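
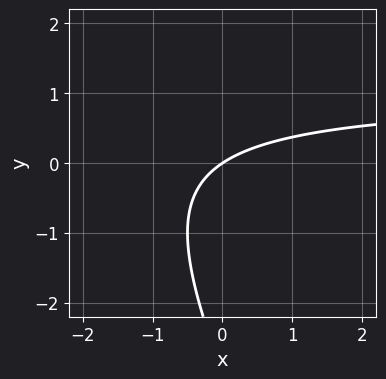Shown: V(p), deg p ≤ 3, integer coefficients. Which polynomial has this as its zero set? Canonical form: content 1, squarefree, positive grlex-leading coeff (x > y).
2*x*y + y^2 - 2*x + 3*y

(a) The degree is 2 — a generic line meets the curve in up to 2 points.
(b) From the visible intercepts: it meets the y-axis at y = 0 (among the integer gridlines); it meets the x-axis at x = 0 (among the integer gridlines).
(c) Together with the visible shape, these determine p as stated.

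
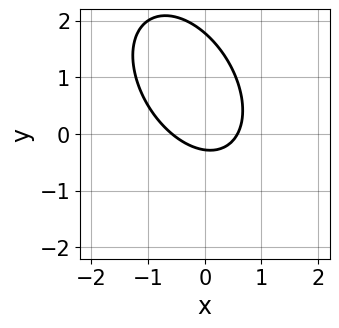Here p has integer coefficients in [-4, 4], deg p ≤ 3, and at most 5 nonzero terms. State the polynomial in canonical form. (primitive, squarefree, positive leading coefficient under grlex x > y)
(a) The degree is 2 — a generic line meets the curve in up to 2 points.
(b) The integer polynomial consistent with all of this is the stated p.

3*x^2 + 2*x*y + 2*y^2 - 3*y - 1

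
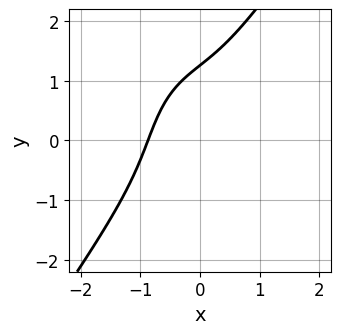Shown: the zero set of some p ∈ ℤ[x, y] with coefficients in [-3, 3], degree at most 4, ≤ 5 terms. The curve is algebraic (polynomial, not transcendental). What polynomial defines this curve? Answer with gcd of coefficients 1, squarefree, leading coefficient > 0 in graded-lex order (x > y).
Degree: a generic line meets the curve in up to 3 points, so deg p = 3.
The integer polynomial consistent with all of this is the stated p.

3*x^3 - y^3 + 3*x*y + 2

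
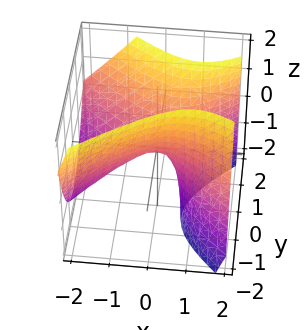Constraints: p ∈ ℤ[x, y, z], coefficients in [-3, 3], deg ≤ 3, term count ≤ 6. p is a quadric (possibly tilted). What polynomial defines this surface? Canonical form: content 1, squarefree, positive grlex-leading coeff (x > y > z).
(a) Degree: a generic line meets the surface in up to 2 points, so deg p = 2.
(b) From the visible intercepts: one z-axis crossing is at z = 0; it crosses the y-axis at the gridline y = 0.
(c) These observations pin down the coefficients.

2*x^2 - 2*x*z - 3*y^2 + y*z + 2*z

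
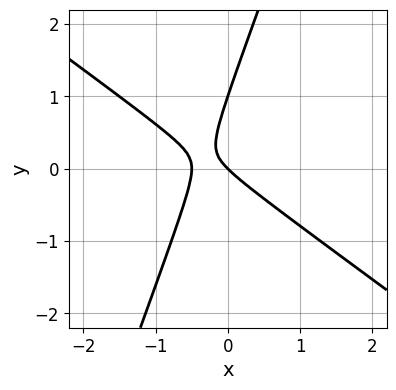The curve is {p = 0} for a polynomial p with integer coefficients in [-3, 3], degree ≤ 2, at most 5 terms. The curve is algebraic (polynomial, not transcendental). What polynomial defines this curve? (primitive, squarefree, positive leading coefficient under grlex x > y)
First, degree: a generic line meets the curve in up to 2 points, so deg p = 2.
Next, checking where it meets the axes: the y-axis gridline crossings are at y ∈ {0, 1}; it crosses the x-axis at the gridline x = 0.
Finally, solving for integer coefficients yields p as stated.

2*x^2 + 2*x*y - y^2 + x + y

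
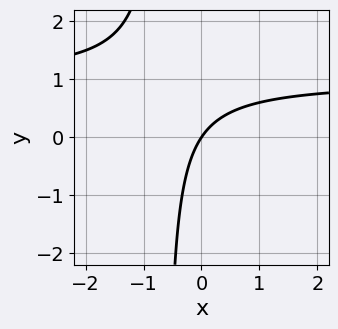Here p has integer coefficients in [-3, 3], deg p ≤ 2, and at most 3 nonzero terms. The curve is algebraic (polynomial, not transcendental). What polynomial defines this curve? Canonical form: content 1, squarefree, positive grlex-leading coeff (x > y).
3*x*y - 3*x + 2*y

(a) deg p = 2. The shape is more complex than any degree-1 curve.
(b) Reading off the gridlines: it crosses the x-axis at the gridline x = 0; it meets the y-axis at y = 0 (among the integer gridlines).
(c) Putting this together gives p.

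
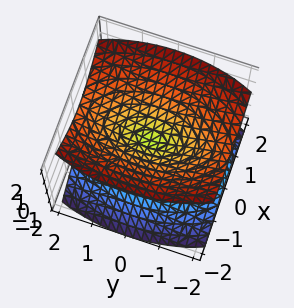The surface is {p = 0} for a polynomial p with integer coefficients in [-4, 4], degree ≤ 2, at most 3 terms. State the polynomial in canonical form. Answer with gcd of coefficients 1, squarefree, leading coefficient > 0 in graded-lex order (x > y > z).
3*x^2 + y^2 - 3*z^2

(a) The picture has 2 separate pieces. Treating them together as one polynomial.
(b) deg p = 2. Two nappes meeting at a single point; a quadric.
(c) Symmetries: it's symmetric under y → −y, forcing even powers of y; it's symmetric under x → −x, forcing even powers of x; mirror symmetry z ↦ −z ⇒ only even powers of z.
(d) Observable constraints: one z-axis crossing is at z = 0; one y-axis crossing is at y = 0; it meets the x-axis at x = 0 (among the integer gridlines).
(e) Assembling these constraints gives the stated polynomial.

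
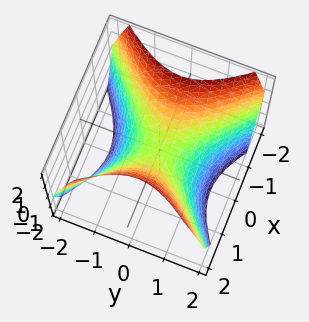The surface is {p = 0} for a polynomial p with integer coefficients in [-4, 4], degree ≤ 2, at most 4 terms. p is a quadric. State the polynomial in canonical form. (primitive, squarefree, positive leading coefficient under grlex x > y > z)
x^2 - y^2 - z

(a) Degree: a hyperbolic paraboloid; a quadric, so deg p = 2.
(b) Symmetries: mirror symmetry x ↦ −x ⇒ only even powers of x; it's symmetric under y → −y, forcing even powers of y.
(c) Checking where it meets the axes: one z-axis crossing is at z = 0; it crosses the x-axis at the gridline x = 0.
(d) Matching integer coefficients to the picture gives p.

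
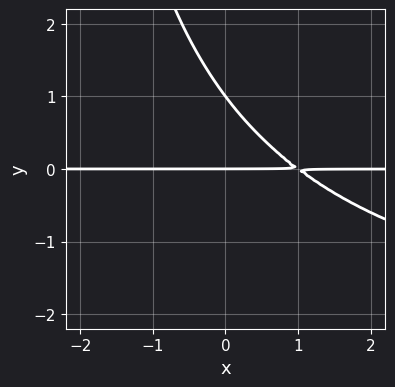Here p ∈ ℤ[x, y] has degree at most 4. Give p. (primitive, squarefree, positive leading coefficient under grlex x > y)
First, degree: a generic line meets the curve in up to 3 points, so deg p = 3.
Next, from the axis intercepts and sections: among the integer gridlines, it crosses the y-axis at y ∈ {0, 1}; the visible x-axis segment lies entirely on the curve.
Finally, putting this together gives p.

x*y^2 + 3*x*y + 3*y^2 - 3*y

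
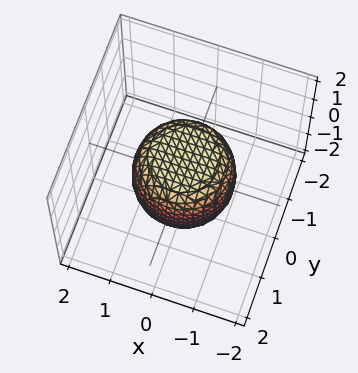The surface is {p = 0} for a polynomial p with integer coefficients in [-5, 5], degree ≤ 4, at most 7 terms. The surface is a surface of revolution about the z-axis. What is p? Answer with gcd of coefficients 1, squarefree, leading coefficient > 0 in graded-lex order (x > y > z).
2*x^4 + 4*x^2*y^2 + 2*y^4 - x^2 - y^2 + 2*z^2 - 2

First, degree: a generic line meets the surface in up to 4 points, so deg p = 4.
Then, symmetries: every cross-section ⟂ z is a circle, so x, y appear only via x² + y².
Then, reading off the gridlines: a circular section at z = 1 has radius between 0 and 1; the z-axis gridline crossings are at z ∈ {-1, 1}.
Finally, assembling these constraints gives the stated polynomial.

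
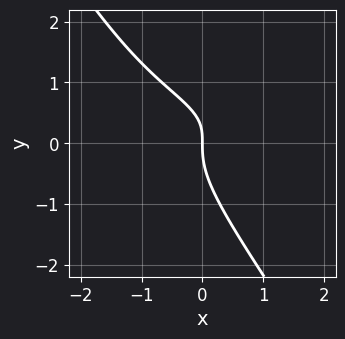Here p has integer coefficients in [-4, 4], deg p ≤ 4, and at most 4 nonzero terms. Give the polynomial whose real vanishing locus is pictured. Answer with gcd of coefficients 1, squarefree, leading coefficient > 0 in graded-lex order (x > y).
3*x*y^2 + 2*y^3 - 2*x*y + 2*x

1. deg p = 3. The shape is more complex than any degree-2 curve.
2. Checking where it meets the axes: it meets the y-axis at y = 0 (among the integer gridlines); one x-axis crossing is at x = 0.
3. Putting this together gives p.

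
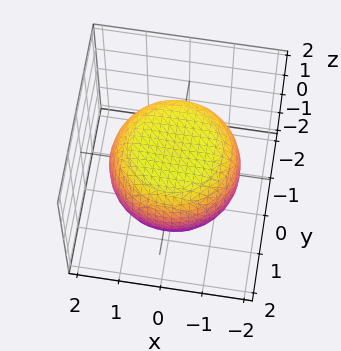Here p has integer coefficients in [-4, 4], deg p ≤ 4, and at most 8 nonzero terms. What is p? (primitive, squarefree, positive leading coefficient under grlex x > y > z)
The degree is 4 — the shape is more complex than any degree-3 surface.
Symmetries: rotational symmetry about the z-axis ⇒ p depends on x, y only through x² + y².
From the axis intercepts and sections: a circular section at z = 0 has radius between 1 and 2; among the integer gridlines, it crosses the z-axis at z ∈ {-1, 1}.
Fitting integer coefficients to these (and the overall shape) gives p.

x^4 + 2*x^2*y^2 + y^4 - x^2 - y^2 + 3*z^2 - 3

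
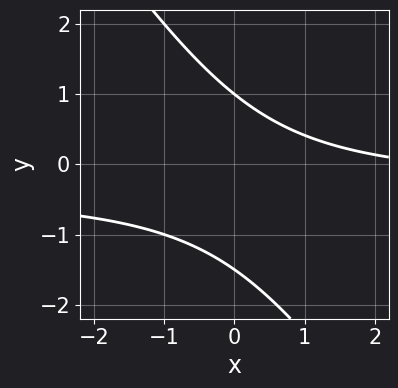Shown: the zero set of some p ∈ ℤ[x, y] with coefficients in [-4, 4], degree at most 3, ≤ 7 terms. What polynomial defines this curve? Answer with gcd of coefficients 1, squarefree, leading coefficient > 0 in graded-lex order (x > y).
deg p = 2. No degree-1 curve has this shape.
Reading off the gridlines: it meets the y-axis at y = 1 (among the integer gridlines); no x-intercept at any integer in the box.
Fitting integer coefficients to these (and the overall shape) gives p.

3*x*y + 2*y^2 + x + y - 3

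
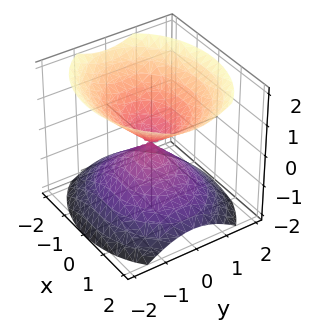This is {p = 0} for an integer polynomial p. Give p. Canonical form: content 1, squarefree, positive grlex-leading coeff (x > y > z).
2*x^2 + 3*y^2 - 3*z^2

(a) The picture has 2 separate pieces. Treating them together as one polynomial.
(b) Degree: two nappes meeting at a single point; a quadric, so deg p = 2.
(c) Symmetries: it's symmetric under y → −y, forcing even powers of y; mirror symmetry x ↦ −x ⇒ only even powers of x; it's symmetric under z → −z, forcing even powers of z.
(d) Checking where it meets the axes: it crosses the x-axis at the gridline x = 0; it crosses the z-axis at the gridline z = 0.
(e) Together with the visible shape, these determine p as stated.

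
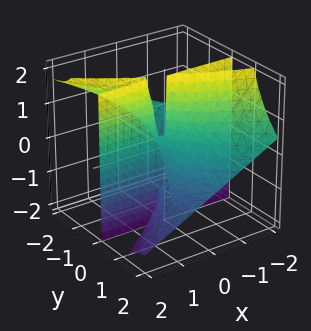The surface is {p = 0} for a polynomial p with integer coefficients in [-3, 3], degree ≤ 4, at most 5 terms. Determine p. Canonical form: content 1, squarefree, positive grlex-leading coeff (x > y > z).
First, degree: no degree-2 surface has this shape, so deg p = 3.
Next, from the visible intercepts: the visible z-axis segment lies entirely on the surface; every point of the x-axis in the box is on the surface.
Finally, matching integer coefficients to the picture gives p.

y^3 + 3*y^2*z + 3*x*y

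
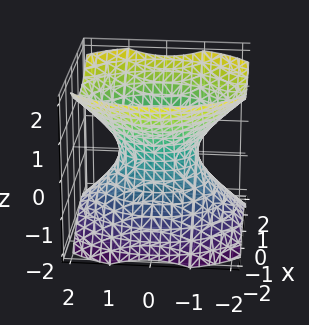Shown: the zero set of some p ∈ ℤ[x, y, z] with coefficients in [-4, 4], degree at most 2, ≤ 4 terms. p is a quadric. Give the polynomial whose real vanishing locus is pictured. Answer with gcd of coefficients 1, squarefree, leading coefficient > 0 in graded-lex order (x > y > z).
First, the degree is 2 — an hourglass — one-sheet hyperboloid; a quadric.
Next, symmetries: the x ↦ −x reflection is a symmetry, so x appears only in even powers; it's symmetric under y → −y, forcing even powers of y; mirror symmetry z ↦ −z ⇒ only even powers of z.
Next, against the integer gridlines: no z-intercept at any integer in the box; the y-axis gridline crossings are at y ∈ {-1, 1}.
Finally, together with the visible shape, these determine p as stated.

3*x^2 + 2*y^2 - 3*z^2 - 2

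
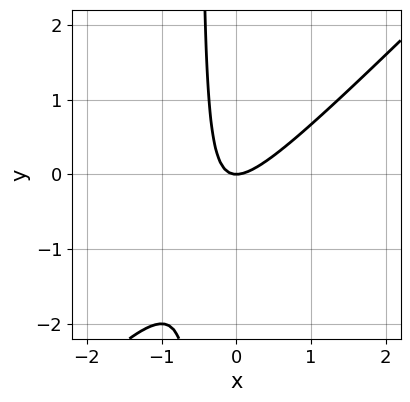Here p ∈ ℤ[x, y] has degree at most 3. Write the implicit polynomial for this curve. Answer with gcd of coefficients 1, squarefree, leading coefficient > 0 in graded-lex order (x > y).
1. deg p = 2.
2. Reading off the gridlines: it meets the x-axis at x = 0 (among the integer gridlines); one y-axis crossing is at y = 0.
3. Matching integer coefficients to the picture gives p.

2*x^2 - 2*x*y - y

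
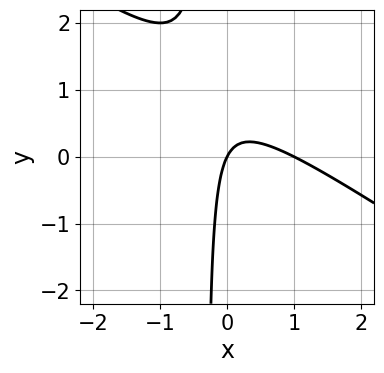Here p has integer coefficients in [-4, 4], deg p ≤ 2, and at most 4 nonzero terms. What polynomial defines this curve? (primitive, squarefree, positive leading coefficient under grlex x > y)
First, deg p = 2. No degree-1 curve has this shape.
Next, checking where it meets the axes: it meets the y-axis at y = 0 (among the integer gridlines); the x-axis gridline crossings are at x ∈ {0, 1}.
Finally, assembling these constraints gives the stated polynomial.

2*x^2 + 3*x*y - 2*x + y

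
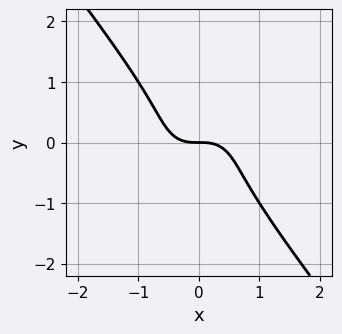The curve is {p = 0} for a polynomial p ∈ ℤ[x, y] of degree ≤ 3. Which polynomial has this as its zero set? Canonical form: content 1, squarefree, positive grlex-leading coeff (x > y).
3*x^3 + 2*x*y^2 + 3*y^3 + 2*y

1. deg p = 3. A generic line meets the curve in up to 3 points.
2. Observable constraints: it meets the y-axis at y = 0 (among the integer gridlines); one x-axis crossing is at x = 0.
3. Assembling these constraints gives the stated polynomial.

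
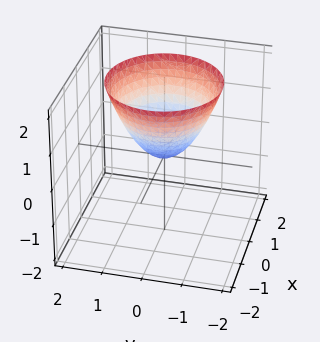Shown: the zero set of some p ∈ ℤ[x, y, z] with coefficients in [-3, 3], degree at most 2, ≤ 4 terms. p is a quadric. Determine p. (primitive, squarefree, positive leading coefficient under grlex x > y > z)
x^2 + y^2 - z

The degree is 2 — a single bowl opening along one axis; a quadric.
Symmetries: rotational symmetry about the z-axis ⇒ p depends on x, y only through x² + y².
From the axis intercepts and sections: one x-axis crossing is at x = 0; a circular section at z = 2 has radius between 1 and 2; one z-axis crossing is at z = 0.
Putting this together gives p.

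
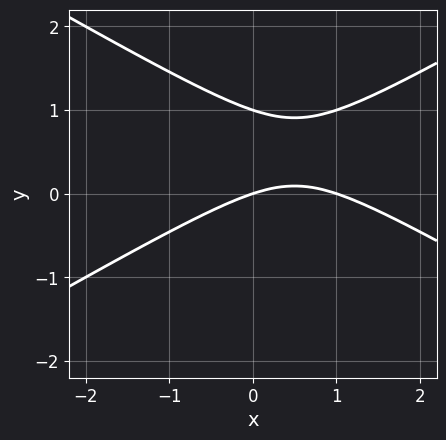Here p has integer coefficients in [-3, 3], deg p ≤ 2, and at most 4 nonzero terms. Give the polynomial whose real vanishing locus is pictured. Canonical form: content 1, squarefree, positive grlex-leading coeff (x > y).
1. The degree is 2 — the shape is more complex than any degree-1 curve.
2. Reading off the gridlines: the y-axis gridline crossings are at y ∈ {0, 1}; the x-axis gridline crossings are at x ∈ {0, 1}.
3. Matching integer coefficients to the picture gives p.

x^2 - 3*y^2 - x + 3*y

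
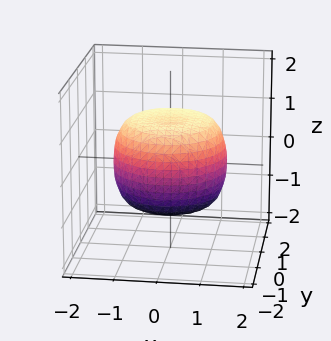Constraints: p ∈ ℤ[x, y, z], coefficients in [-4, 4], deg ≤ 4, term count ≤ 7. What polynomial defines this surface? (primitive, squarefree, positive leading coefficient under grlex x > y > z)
2*x^4 + 4*x^2*y^2 + 2*y^4 - 2*x^2 - 2*y^2 + 3*z^2 - 3

deg p = 4. A generic line meets the surface in up to 4 points.
By symmetry, the surface is invariant under rotation about z: p = q(x² + y², z).
From the visible intercepts: a circular section at z = 0 has radius between 1 and 2; the z-axis gridline crossings are at z ∈ {-1, 1}.
Matching integer coefficients to the picture gives p.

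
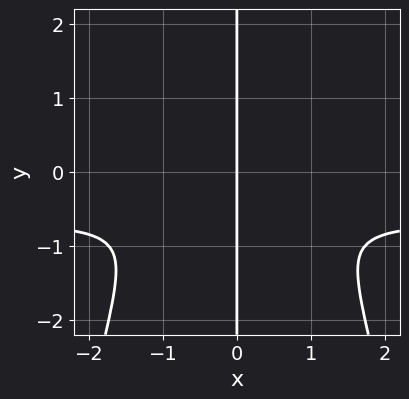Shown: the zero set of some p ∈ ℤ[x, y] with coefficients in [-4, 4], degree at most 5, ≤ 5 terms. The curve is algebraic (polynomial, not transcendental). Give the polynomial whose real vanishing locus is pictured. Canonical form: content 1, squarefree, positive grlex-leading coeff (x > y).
3*x^3*y + 2*x^3 + 3*x*y^2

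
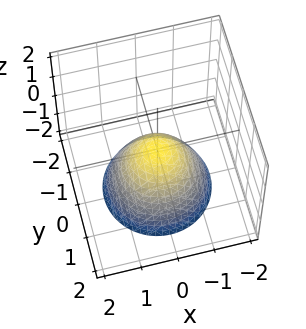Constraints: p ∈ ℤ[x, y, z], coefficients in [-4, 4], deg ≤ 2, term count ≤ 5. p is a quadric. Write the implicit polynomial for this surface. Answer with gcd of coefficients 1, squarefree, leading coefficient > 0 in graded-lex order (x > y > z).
x^2 + y^2 + z

Degree: a single bowl opening along one axis; a quadric, so deg p = 2.
Symmetries: the z-axis is an axis of rotation, so x and y enter only as x² + y².
Observable constraints: it meets the x-axis at x = 0 (among the integer gridlines); one y-axis crossing is at y = 0.
Assembling these constraints gives the stated polynomial.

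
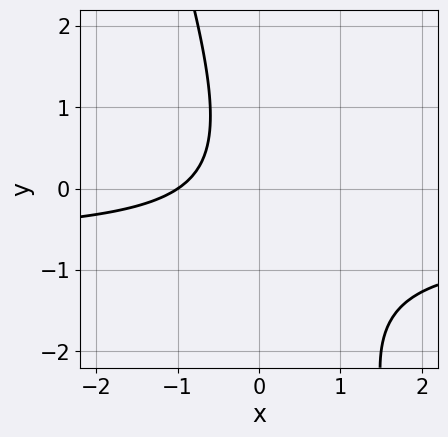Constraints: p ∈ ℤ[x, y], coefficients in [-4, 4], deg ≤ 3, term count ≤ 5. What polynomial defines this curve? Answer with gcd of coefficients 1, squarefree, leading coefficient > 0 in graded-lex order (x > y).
1. Degree: no degree-1 curve has this shape, so deg p = 2.
2. Checking where it meets the axes: no y-intercept at any integer in the box; it crosses the x-axis at the gridline x = -1.
3. Assembling these constraints gives the stated polynomial.

3*x*y + y^2 + 2*x + 2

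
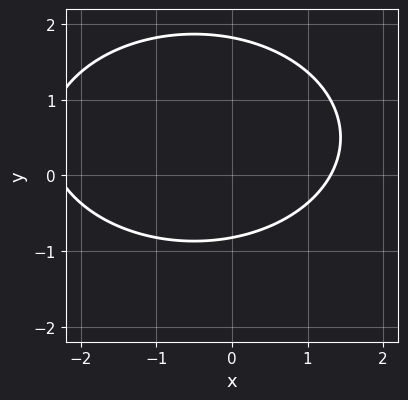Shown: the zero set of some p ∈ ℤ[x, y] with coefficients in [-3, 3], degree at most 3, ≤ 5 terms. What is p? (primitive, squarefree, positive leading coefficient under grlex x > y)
deg p = 2.
Solving for integer coefficients yields p as stated.

x^2 + 2*y^2 + x - 2*y - 3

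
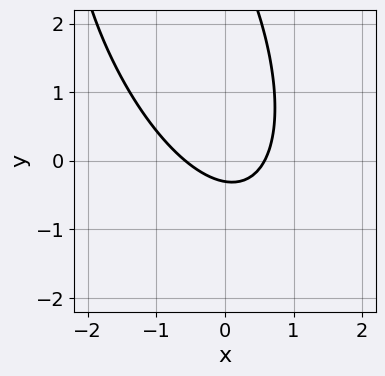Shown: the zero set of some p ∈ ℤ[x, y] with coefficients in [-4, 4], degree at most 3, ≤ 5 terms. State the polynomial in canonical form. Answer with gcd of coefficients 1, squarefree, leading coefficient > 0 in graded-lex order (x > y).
First, the degree is 2 — no degree-1 curve has this shape.
Finally, the integer polynomial consistent with all of this is the stated p.

3*x^2 + 2*x*y + y^2 - 3*y - 1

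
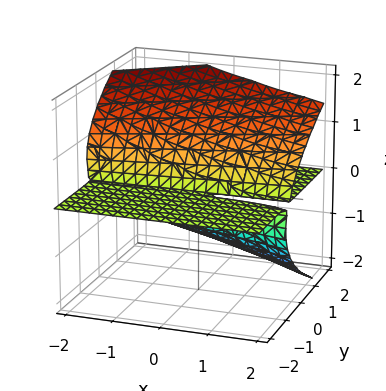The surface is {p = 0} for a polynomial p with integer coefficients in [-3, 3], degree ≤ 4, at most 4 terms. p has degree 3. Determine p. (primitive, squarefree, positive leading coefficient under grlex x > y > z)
x*z^2 + 2*z^3 - 3*y*z - z

(a) The degree is 3 — no degree-2 surface has this shape.
(b) Observable constraints: the visible y-axis segment lies entirely on the surface; the visible x-axis segment lies entirely on the surface; one z-axis crossing is at z = 0.
(c) Solving for integer coefficients yields p as stated.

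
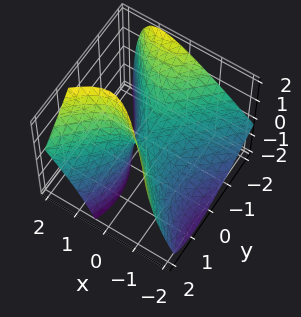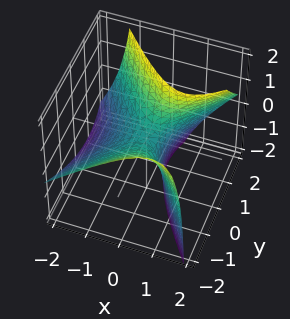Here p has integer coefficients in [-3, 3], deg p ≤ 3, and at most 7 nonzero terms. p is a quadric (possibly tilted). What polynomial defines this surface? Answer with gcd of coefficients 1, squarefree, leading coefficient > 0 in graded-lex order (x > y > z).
1. Degree: no degree-1 surface has this shape, so deg p = 2.
2. From the visible intercepts: it crosses the y-axis at the gridline y = 0; it crosses the x-axis at the gridline x = 0.
3. Matching integer coefficients to the picture gives p.

3*x^2 - 3*x*z - 2*y^2 - 2*y*z + 2*z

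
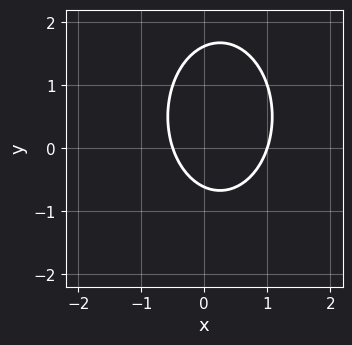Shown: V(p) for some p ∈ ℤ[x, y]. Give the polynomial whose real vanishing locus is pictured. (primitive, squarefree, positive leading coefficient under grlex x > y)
2*x^2 + y^2 - x - y - 1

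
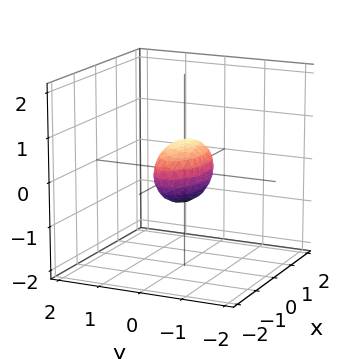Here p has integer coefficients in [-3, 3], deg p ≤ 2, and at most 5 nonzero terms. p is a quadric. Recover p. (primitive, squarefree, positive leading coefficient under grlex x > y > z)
x^2 + 3*y^2 + 2*z^2 - 1

First, deg p = 2. Bounded and convex; a quadric.
Next, symmetries: the x ↦ −x reflection is a symmetry, so x appears only in even powers; it's symmetric under z → −z, forcing even powers of z; the y ↦ −y reflection is a symmetry, so y appears only in even powers.
Then, against the integer gridlines: the x-axis gridline crossings are at x ∈ {-1, 1}.
Finally, assembling these constraints gives the stated polynomial.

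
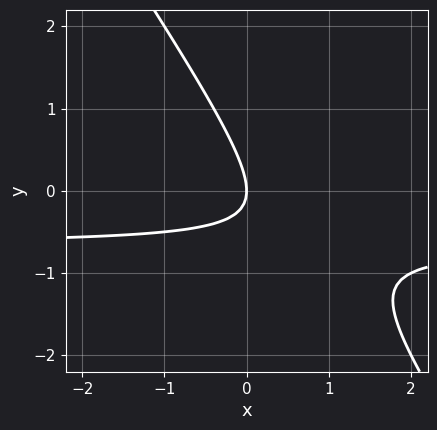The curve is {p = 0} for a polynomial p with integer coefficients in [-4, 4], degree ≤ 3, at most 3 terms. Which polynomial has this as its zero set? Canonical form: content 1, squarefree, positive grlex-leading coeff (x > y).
3*x*y + 2*y^2 + 2*x

The degree is 2 — no degree-1 curve has this shape.
Observable constraints: it crosses the x-axis at the gridline x = 0; one y-axis crossing is at y = 0.
The integer polynomial consistent with all of this is the stated p.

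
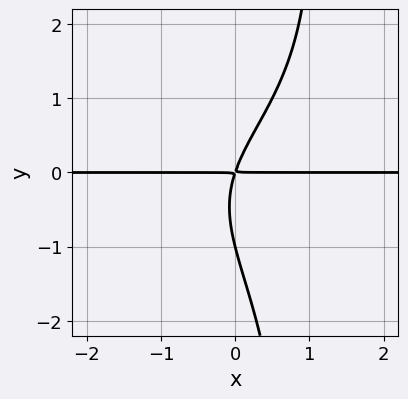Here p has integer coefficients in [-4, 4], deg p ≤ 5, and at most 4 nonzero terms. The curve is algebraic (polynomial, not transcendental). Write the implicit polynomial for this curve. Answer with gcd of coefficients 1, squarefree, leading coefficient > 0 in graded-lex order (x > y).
x*y^3 - y^3 + 3*x*y - y^2

1. Degree: the shape is more complex than any degree-3 curve, so deg p = 4.
2. Reading off the gridlines: one y-axis crossing is at y = -1; every point of the x-axis in the box is on the curve.
3. Solving for integer coefficients yields p as stated.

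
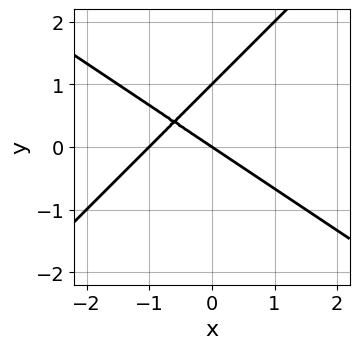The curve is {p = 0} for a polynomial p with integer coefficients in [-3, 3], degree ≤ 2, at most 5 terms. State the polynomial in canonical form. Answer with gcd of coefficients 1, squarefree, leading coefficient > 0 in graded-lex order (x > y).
2*x^2 + x*y - 3*y^2 + 2*x + 3*y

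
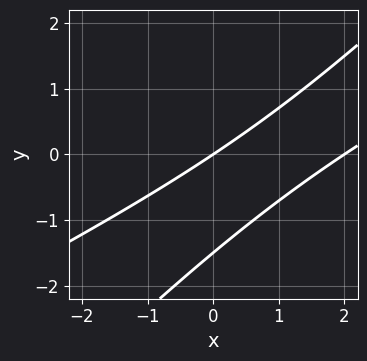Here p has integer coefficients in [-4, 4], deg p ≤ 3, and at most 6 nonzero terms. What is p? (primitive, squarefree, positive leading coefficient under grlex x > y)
x^2 - 3*x*y + 2*y^2 - 2*x + 3*y

First, the degree is 2 — the shape is more complex than any degree-1 curve.
Next, from the axis intercepts and sections: the x-axis gridline crossings are at x ∈ {0, 2}; it crosses the y-axis at the gridline y = 0.
Finally, solving for integer coefficients yields p as stated.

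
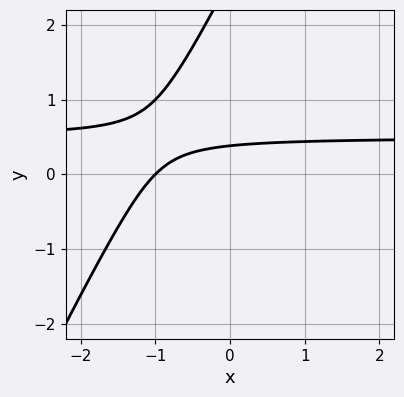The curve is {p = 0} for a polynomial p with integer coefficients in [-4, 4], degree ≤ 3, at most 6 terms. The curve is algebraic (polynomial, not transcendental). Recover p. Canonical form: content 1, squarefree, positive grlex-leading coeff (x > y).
2*x*y - y^2 - x + 3*y - 1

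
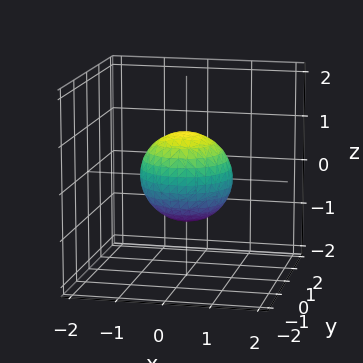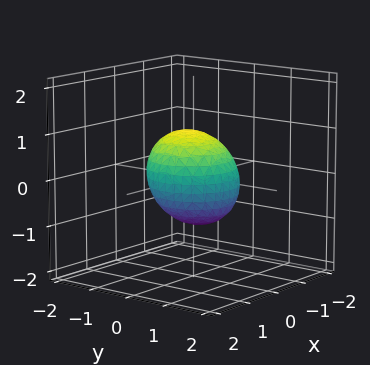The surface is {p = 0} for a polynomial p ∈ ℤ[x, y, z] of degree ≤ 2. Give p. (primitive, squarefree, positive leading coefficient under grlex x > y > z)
(a) deg p = 2.
(b) Against the integer gridlines: the y-axis gridline crossings are at y ∈ {-1, 1}; among the integer gridlines, it crosses the x-axis at x ∈ {-1, 1}.
(c) Together with the visible shape, these determine p as stated.

3*x^2 + 3*y^2 + y*z + 3*z^2 - 3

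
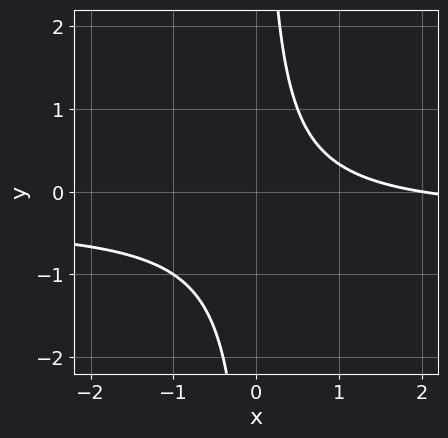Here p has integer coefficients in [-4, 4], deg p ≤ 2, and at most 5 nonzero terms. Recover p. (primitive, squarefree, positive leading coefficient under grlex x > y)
(a) deg p = 2. No degree-1 curve has this shape.
(b) Reading off the gridlines: no y-intercept at any integer in the box; one x-axis crossing is at x = 2.
(c) Putting this together gives p.

3*x*y + x - 2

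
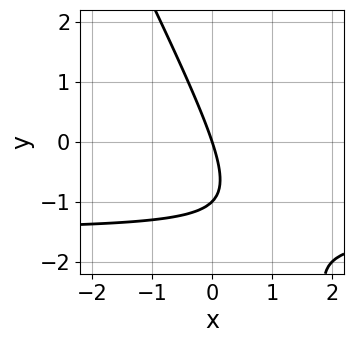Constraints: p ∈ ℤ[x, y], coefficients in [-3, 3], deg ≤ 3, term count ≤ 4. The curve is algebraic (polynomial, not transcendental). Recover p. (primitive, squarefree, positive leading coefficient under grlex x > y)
2*x*y + y^2 + 3*x + y

First, the degree is 2 — a generic line meets the curve in up to 2 points.
Then, checking where it meets the axes: the y-axis gridline crossings are at y ∈ {-1, 0}; it crosses the x-axis at the gridline x = 0.
Finally, the integer polynomial consistent with all of this is the stated p.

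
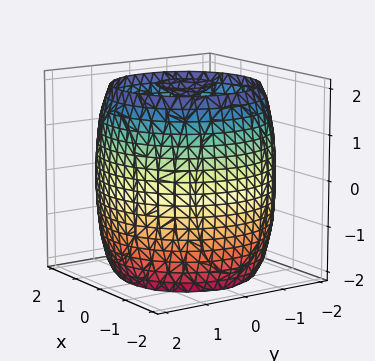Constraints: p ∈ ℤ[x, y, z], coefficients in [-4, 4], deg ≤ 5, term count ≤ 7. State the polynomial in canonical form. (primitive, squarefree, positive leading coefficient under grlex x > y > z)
1. The picture has 3 separate pieces.
2. The degree is 4 — no degree-3 surface has this shape.
3. By symmetry, every cross-section ⟂ z is a circle, so x, y appear only via x² + y².
4. Against the integer gridlines: a circular section at z = 1 has radius between 1 and 2.
5. Fitting integer coefficients to these (and the overall shape) gives p.

x^4 + 2*x^2*y^2 + y^4 - 3*x^2 - 3*y^2 + z^2 - 3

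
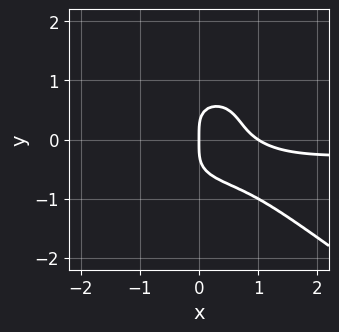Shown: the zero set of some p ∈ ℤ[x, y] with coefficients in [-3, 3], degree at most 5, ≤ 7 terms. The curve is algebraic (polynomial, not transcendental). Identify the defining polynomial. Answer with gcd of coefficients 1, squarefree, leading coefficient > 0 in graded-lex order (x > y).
1. deg p = 4. The shape is more complex than any degree-3 curve.
2. Observable constraints: among the integer gridlines, it crosses the x-axis at x ∈ {0, 1}; it crosses the y-axis at the gridline y = 0.
3. These observations pin down the coefficients.

x^3*y + 3*y^4 + 2*x^2*y + 2*x^2 - 2*x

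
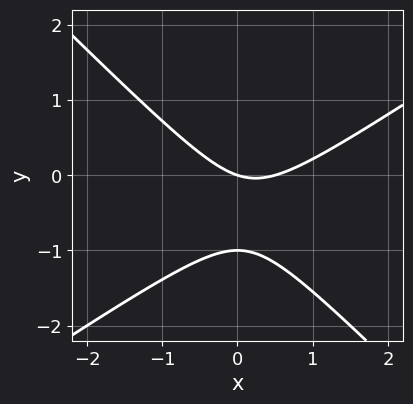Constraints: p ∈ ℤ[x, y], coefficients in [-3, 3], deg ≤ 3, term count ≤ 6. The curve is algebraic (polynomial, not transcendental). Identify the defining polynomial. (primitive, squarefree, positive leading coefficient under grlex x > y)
2*x^2 - x*y - 3*y^2 - x - 3*y

1. deg p = 2. The shape is more complex than any degree-1 curve.
2. Checking where it meets the axes: it meets the x-axis at x = 0 (among the integer gridlines); among the integer gridlines, it crosses the y-axis at y ∈ {-1, 0}.
3. Together with the visible shape, these determine p as stated.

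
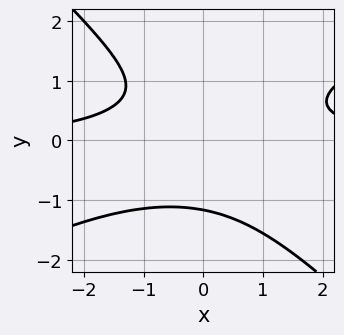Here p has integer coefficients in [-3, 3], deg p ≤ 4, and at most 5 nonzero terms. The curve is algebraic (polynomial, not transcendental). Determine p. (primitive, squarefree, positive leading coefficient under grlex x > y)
(a) Degree: a generic line meets the curve in up to 3 points, so deg p = 3.
(b) Against the integer gridlines: the curve avoids every integer x-axis point in the box.
(c) Fitting integer coefficients to these (and the overall shape) gives p.

x^2*y - x*y^2 - 2*y^3 + y - 2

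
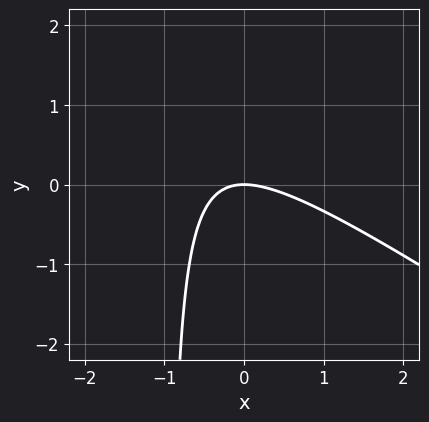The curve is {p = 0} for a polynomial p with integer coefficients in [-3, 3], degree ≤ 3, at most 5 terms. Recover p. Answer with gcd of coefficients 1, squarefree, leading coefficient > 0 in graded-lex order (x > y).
2*x^2 + 3*x*y + 3*y

First, the degree is 2 — the shape is more complex than any degree-1 curve.
Then, observable constraints: it crosses the x-axis at the gridline x = 0; one y-axis crossing is at y = 0.
Finally, together with the visible shape, these determine p as stated.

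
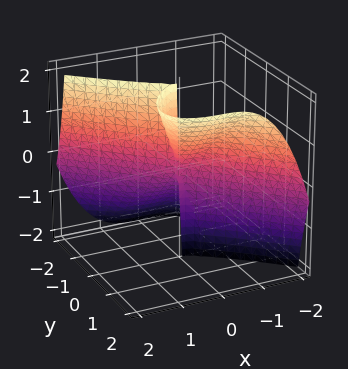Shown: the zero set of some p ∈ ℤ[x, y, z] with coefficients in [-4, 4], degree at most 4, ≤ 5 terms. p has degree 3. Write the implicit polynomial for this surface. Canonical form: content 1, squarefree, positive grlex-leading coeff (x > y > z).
1. The degree is 3 — no degree-2 surface has this shape.
2. Observable constraints: it crosses the y-axis at the gridline y = 0; every point of the z-axis in the box is on the surface; it crosses the x-axis at the gridline x = 0.
3. Matching integer coefficients to the picture gives p.

x^3 + y^3 - y^2*z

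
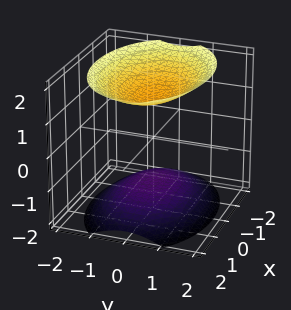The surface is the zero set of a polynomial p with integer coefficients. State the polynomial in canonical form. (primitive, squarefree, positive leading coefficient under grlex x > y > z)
(a) I count 2 distinct pieces. They look like related sheets of one shape, so recover p as a whole.
(b) deg p = 2. Two sheets facing apart; a quadric.
(c) Symmetries: mirror symmetry x ↦ −x ⇒ only even powers of x; the z ↦ −z reflection is a symmetry, so z appears only in even powers; the y ↦ −y reflection is a symmetry, so y appears only in even powers.
(d) Checking where it meets the axes: the surface avoids every integer y-axis point in the box; the surface avoids every integer x-axis point in the box.
(e) Putting this together gives p.

x^2 + 2*y^2 - 2*z^2 + 3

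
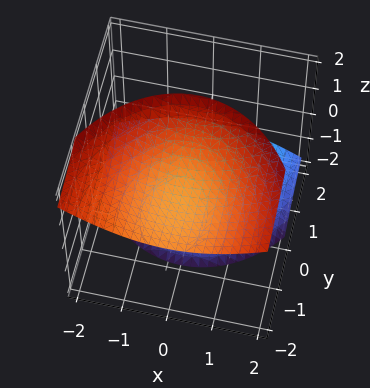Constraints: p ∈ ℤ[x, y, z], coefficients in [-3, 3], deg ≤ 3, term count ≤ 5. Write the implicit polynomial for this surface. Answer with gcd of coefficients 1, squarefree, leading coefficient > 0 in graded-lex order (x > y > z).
2*x^2 + y^2 + 3*y*z - 2*z^2 + 3

1. I count 2 distinct pieces.
2. Degree: the shape is more complex than any degree-1 surface, so deg p = 2.
3. From the axis intercepts and sections: it misses every integer gridline on the x-axis; it misses every integer gridline on the y-axis.
4. Assembling these constraints gives the stated polynomial.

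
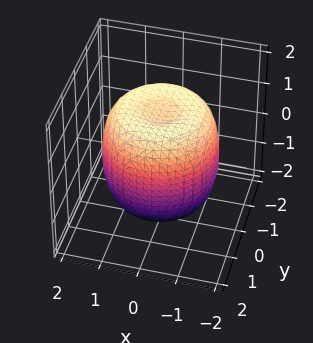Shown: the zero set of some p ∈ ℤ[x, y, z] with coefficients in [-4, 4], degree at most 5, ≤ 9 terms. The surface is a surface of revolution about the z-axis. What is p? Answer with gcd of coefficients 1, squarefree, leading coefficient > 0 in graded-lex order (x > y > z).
2*x^4 + 4*x^2*y^2 + 2*y^4 - 3*x^2 - 3*y^2 + 2*z^2 - 3

(a) Degree: the shape is more complex than any degree-3 surface, so deg p = 4.
(b) Symmetries: rotational symmetry about the z-axis ⇒ p depends on x, y only through x² + y².
(c) From the axis intercepts and sections: a circular section at z = 1 has radius between 1 and 2.
(d) Fitting integer coefficients to these (and the overall shape) gives p.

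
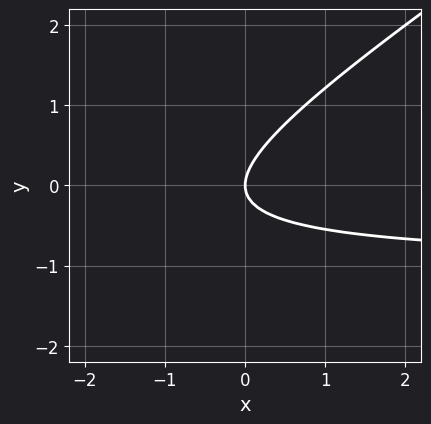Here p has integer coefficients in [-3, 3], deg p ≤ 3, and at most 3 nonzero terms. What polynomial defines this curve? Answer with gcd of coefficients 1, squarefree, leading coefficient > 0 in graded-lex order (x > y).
Degree: a generic line meets the curve in up to 2 points, so deg p = 2.
Reading off the gridlines: it crosses the x-axis at the gridline x = 0; it crosses the y-axis at the gridline y = 0.
Together with the visible shape, these determine p as stated.

2*x*y - 3*y^2 + 2*x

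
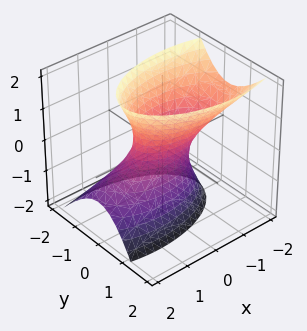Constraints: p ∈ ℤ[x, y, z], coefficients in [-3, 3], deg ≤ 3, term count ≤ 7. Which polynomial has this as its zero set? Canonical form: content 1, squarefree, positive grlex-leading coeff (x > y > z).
First, degree: the shape is more complex than any degree-1 surface, so deg p = 2.
Then, observable constraints: among the integer gridlines, it crosses the x-axis at x ∈ {-1, 1}; the surface avoids every integer z-axis point in the box.
Finally, these observations pin down the coefficients.

x^2 + x*z + 3*y^2 - y*z - z^2 - 1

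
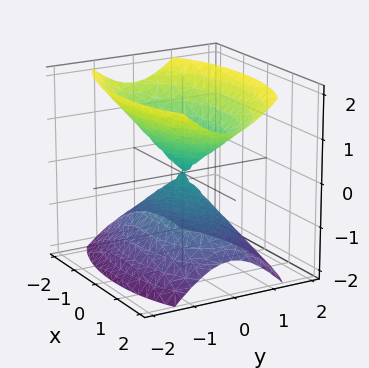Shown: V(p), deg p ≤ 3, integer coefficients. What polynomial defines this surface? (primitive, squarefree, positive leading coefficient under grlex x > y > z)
I count 2 distinct pieces.
deg p = 2.
Symmetries: it's symmetric under z → −z, forcing even powers of z; mirror symmetry y ↦ −y ⇒ only even powers of y; it's symmetric under x → −x, forcing even powers of x.
Against the integer gridlines: one z-axis crossing is at z = 0; one x-axis crossing is at x = 0.
Solving for integer coefficients yields p as stated.

x^2 + 3*y^2 - 2*z^2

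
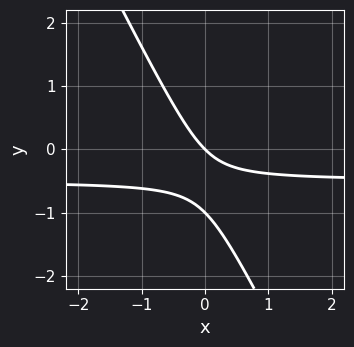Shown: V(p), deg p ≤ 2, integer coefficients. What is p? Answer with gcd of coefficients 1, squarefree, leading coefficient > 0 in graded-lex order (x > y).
1. deg p = 2. The shape is more complex than any degree-1 curve.
2. Checking where it meets the axes: the y-axis gridline crossings are at y ∈ {-1, 0}; it crosses the x-axis at the gridline x = 0.
3. Assembling these constraints gives the stated polynomial.

2*x*y + y^2 + x + y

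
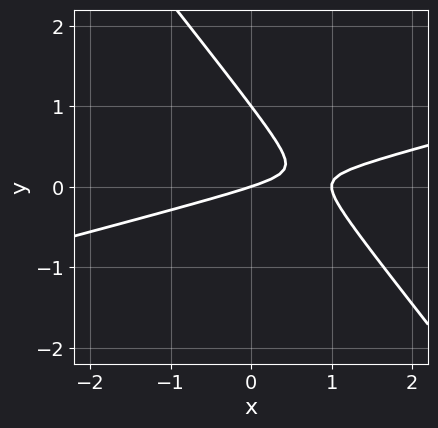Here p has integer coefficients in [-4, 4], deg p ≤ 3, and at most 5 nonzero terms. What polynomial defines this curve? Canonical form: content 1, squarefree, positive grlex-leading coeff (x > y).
x^2 - 3*x*y - 3*y^2 - x + 3*y

First, deg p = 2.
Then, observable constraints: the x-axis gridline crossings are at x ∈ {0, 1}; among the integer gridlines, it crosses the y-axis at y ∈ {0, 1}.
Finally, the integer polynomial consistent with all of this is the stated p.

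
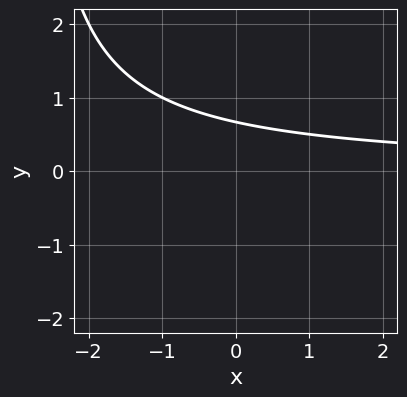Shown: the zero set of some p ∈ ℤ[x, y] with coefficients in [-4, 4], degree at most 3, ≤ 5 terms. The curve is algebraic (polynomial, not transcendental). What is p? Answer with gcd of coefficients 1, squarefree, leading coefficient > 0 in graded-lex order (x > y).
x*y + 3*y - 2

1. The degree is 2 — the shape is more complex than any degree-1 curve.
2. From the visible intercepts: it misses every integer gridline on the x-axis.
3. Putting this together gives p.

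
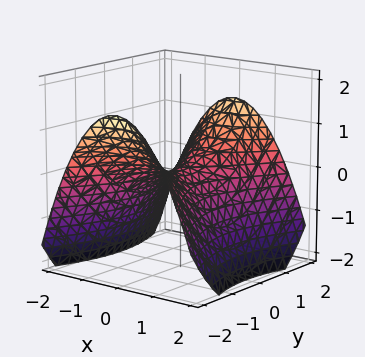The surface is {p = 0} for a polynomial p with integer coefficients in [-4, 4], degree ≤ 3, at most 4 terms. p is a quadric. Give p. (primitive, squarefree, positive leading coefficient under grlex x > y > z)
First, degree: a hyperbolic paraboloid; a quadric, so deg p = 2.
Next, symmetries: the y ↦ −y reflection is a symmetry, so y appears only in even powers; mirror symmetry x ↦ −x ⇒ only even powers of x.
Next, against the integer gridlines: it crosses the z-axis at the gridline z = 0; it crosses the x-axis at the gridline x = 0.
Finally, these observations pin down the coefficients.

2*x^2 - y^2 + 3*z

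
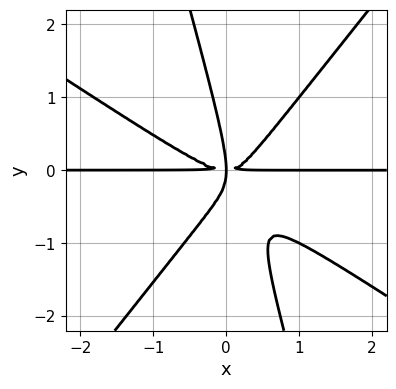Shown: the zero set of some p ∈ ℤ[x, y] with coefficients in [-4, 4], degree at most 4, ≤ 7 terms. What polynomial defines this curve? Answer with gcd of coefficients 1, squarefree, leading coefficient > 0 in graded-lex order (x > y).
3*x^3*y + 3*x^2*y^2 - 3*x*y^3 - y^4 - 2*x*y^2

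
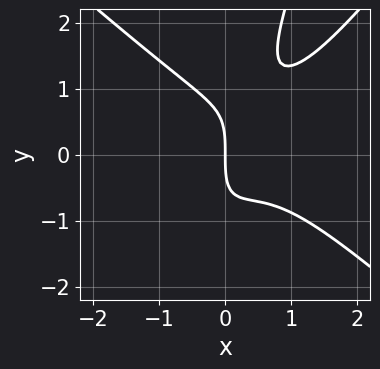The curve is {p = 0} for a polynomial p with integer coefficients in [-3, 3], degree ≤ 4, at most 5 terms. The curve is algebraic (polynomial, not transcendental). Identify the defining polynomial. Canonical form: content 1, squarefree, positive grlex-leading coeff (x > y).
Degree: the shape is more complex than any degree-2 curve, so deg p = 3.
Reading off the gridlines: it meets the y-axis at y = 0 (among the integer gridlines); it meets the x-axis at x = 0 (among the integer gridlines).
Solving for integer coefficients yields p as stated.

3*x^3 - 3*x*y^2 + y^3 - 3*x^2 + 3*x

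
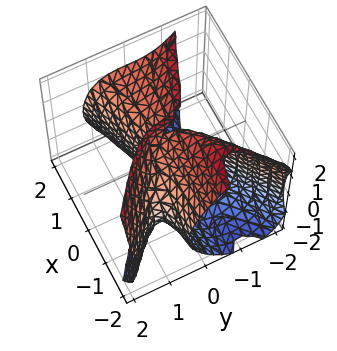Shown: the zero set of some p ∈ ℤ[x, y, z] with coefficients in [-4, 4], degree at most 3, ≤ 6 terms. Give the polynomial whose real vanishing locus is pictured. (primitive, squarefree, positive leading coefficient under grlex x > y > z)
x^2*y - x*z^2 - 2*y^3 - 2*x*y + 2*x

First, degree: the shape is more complex than any degree-2 surface, so deg p = 3.
Next, from the axis intercepts and sections: every point of the z-axis in the box is on the surface; one x-axis crossing is at x = 0; one y-axis crossing is at y = 0.
Finally, solving for integer coefficients yields p as stated.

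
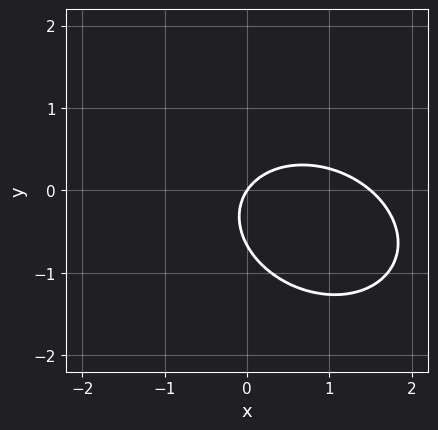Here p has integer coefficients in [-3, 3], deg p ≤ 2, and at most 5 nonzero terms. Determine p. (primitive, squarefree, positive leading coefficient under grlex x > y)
2*x^2 + x*y + 3*y^2 - 3*x + 2*y

1. Degree: a generic line meets the curve in up to 2 points, so deg p = 2.
2. From the axis intercepts and sections: it meets the x-axis at x = 0 (among the integer gridlines); it meets the y-axis at y = 0 (among the integer gridlines).
3. Putting this together gives p.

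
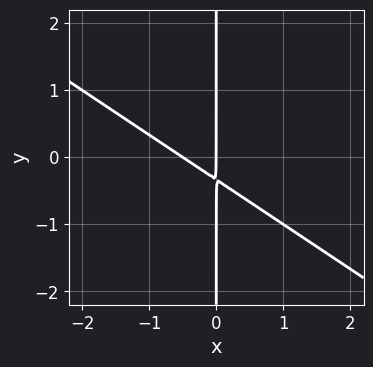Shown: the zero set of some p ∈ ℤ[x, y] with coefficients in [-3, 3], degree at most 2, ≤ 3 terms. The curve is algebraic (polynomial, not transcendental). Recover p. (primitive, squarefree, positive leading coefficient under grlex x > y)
2*x^2 + 3*x*y + x

First, deg p = 2.
Then, against the integer gridlines: it meets the x-axis at x = 0 (among the integer gridlines); the visible y-axis segment lies entirely on the curve.
Finally, the integer polynomial consistent with all of this is the stated p.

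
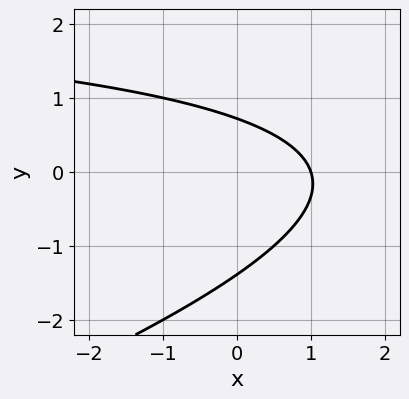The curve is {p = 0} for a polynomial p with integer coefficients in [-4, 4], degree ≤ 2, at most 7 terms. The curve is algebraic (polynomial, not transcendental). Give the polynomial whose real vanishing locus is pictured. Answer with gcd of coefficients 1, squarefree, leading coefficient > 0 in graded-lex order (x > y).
First, degree: a generic line meets the curve in up to 2 points, so deg p = 2.
Then, observable constraints: it meets the x-axis at x = 1 (among the integer gridlines).
Finally, matching integer coefficients to the picture gives p.

x*y - 3*y^2 - 3*x - 2*y + 3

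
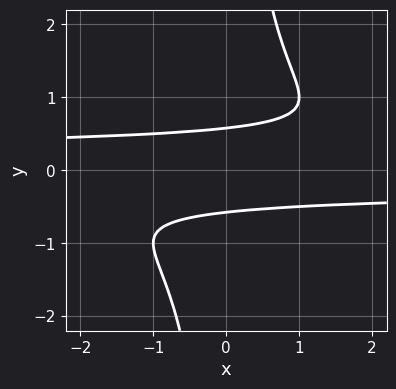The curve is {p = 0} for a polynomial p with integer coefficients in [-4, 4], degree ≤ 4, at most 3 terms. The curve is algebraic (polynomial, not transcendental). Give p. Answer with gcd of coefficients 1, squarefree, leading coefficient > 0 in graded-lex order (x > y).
(a) The degree is 4 — a generic line meets the curve in up to 4 points.
(b) Reading off the gridlines: it misses every integer gridline on the x-axis.
(c) Fitting integer coefficients to these (and the overall shape) gives p.

2*x*y^3 - 3*y^2 + 1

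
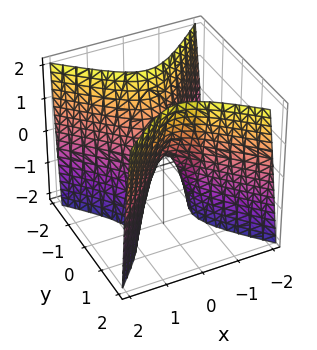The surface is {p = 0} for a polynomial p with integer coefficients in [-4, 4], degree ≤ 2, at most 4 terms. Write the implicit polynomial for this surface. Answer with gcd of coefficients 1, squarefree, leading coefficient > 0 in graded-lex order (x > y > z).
1. The degree is 2 — a hyperbolic paraboloid; a quadric.
2. Symmetries: it's symmetric under y → −y, forcing even powers of y; mirror symmetry x ↦ −x ⇒ only even powers of x.
3. Against the integer gridlines: one y-axis crossing is at y = 0; it meets the z-axis at z = 0 (among the integer gridlines); it crosses the x-axis at the gridline x = 0.
4. The integer polynomial consistent with all of this is the stated p.

3*x^2 - 3*y^2 + z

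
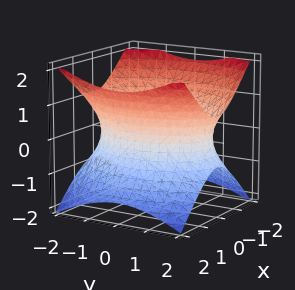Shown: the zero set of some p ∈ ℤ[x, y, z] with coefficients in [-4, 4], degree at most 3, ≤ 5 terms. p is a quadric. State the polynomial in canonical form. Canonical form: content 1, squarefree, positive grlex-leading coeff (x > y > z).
2*x^2 + y^2 - 2*z^2 - 3

1. deg p = 2.
2. Symmetries: it's symmetric under y → −y, forcing even powers of y; it's symmetric under z → −z, forcing even powers of z; the x ↦ −x reflection is a symmetry, so x appears only in even powers.
3. From the visible intercepts: it misses every integer gridline on the z-axis.
4. These observations pin down the coefficients.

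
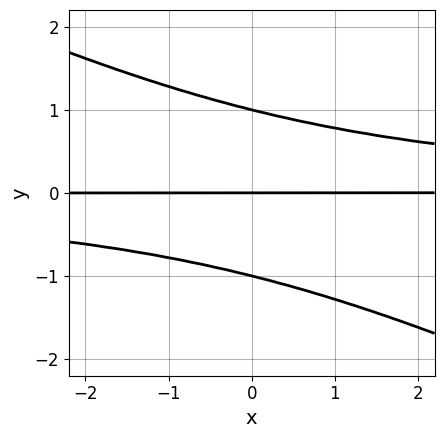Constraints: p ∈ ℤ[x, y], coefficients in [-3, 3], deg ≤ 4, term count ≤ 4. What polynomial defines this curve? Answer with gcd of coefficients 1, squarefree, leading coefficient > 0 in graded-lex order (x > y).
1. The degree is 3 — no degree-2 curve has this shape.
2. From the axis intercepts and sections: the y-axis gridline crossings are at y ∈ {-1, 0, 1}; the visible x-axis segment lies entirely on the curve.
3. Solving for integer coefficients yields p as stated.

x*y^2 + 2*y^3 - 2*y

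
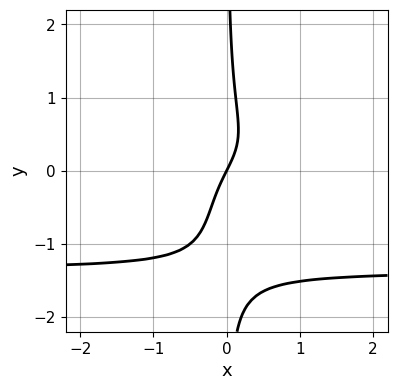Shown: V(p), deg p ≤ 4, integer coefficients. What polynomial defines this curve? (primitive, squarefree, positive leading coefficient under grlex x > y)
3*x*y^3 + 3*x*y^2 + 2*x - y

1. Degree: no degree-3 curve has this shape, so deg p = 4.
2. Reading off the gridlines: it crosses the x-axis at the gridline x = 0; one y-axis crossing is at y = 0.
3. Solving for integer coefficients yields p as stated.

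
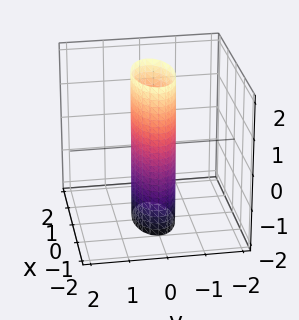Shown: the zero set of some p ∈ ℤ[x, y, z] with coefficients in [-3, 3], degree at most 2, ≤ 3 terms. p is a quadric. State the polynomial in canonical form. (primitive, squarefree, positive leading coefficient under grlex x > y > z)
Degree: constant cross-section along one axis; a quadric, so deg p = 2.
Symmetries: it's symmetric under x → −x, forcing even powers of x; mirror symmetry z ↦ −z ⇒ only even powers of z; mirror symmetry y ↦ −y ⇒ only even powers of y.
Checking where it meets the axes: no z-intercept at any integer in the box; among the integer gridlines, it crosses the x-axis at x ∈ {-1, 1}.
Solving for integer coefficients yields p as stated.

x^2 + 3*y^2 - 1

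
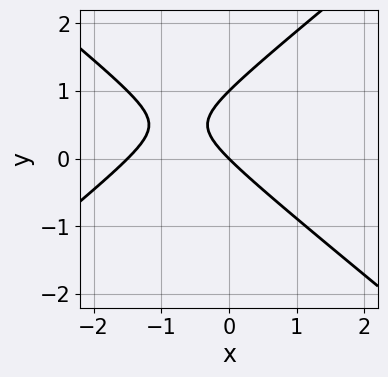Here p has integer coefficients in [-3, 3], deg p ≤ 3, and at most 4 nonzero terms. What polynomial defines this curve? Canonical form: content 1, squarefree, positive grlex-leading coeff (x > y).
Degree: the shape is more complex than any degree-1 curve, so deg p = 2.
From the visible intercepts: it meets the x-axis at x = 0 (among the integer gridlines); the y-axis gridline crossings are at y ∈ {0, 1}.
Putting this together gives p.

2*x^2 - 3*y^2 + 3*x + 3*y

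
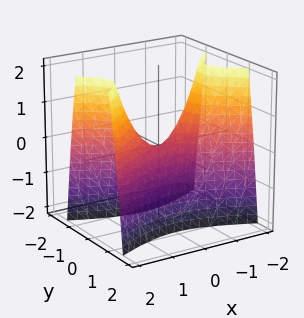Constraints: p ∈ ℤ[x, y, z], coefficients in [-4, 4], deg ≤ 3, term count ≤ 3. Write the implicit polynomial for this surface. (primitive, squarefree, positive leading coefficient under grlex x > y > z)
First, deg p = 2. A hyperbolic paraboloid; a quadric.
Then, symmetries: the y ↦ −y reflection is a symmetry, so y appears only in even powers; it's symmetric under x → −x, forcing even powers of x.
Next, checking where it meets the axes: one y-axis crossing is at y = 0; it meets the z-axis at z = 0 (among the integer gridlines); it meets the x-axis at x = 0 (among the integer gridlines).
Finally, fitting integer coefficients to these (and the overall shape) gives p.

x^2 - 3*y^2 - z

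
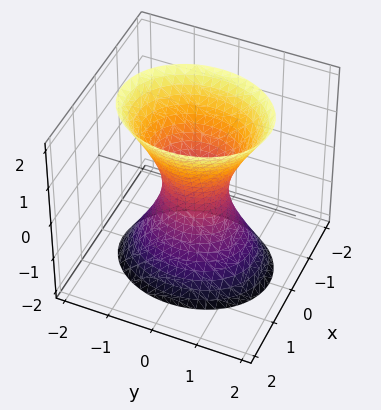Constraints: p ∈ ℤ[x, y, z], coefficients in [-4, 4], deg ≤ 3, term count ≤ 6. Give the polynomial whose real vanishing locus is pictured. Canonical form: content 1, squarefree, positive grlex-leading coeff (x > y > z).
(a) The degree is 2 — an hourglass — one-sheet hyperboloid; a quadric.
(b) Symmetries: mirror symmetry x ↦ −x ⇒ only even powers of x; the z ↦ −z reflection is a symmetry, so z appears only in even powers; it's symmetric under y → −y, forcing even powers of y.
(c) From the visible intercepts: no z-intercept at any integer in the box.
(d) Together with the visible shape, these determine p as stated.

3*x^2 + 2*y^2 - z^2 - 1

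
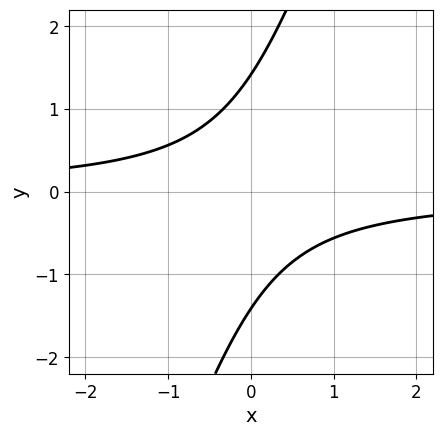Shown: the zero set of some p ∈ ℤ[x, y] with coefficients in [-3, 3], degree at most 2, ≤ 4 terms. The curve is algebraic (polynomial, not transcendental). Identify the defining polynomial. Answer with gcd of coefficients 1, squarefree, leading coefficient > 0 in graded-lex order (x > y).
3*x*y - y^2 + 2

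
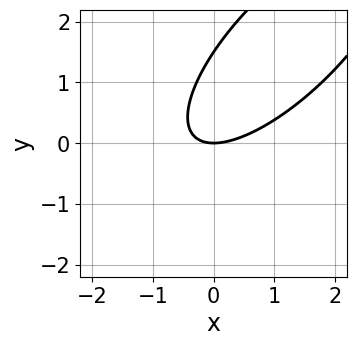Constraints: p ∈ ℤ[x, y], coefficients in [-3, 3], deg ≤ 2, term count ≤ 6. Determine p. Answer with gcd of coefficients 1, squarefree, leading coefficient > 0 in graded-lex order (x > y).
1. deg p = 2.
2. Against the integer gridlines: it meets the y-axis at y = 0 (among the integer gridlines); it crosses the x-axis at the gridline x = 0.
3. Putting this together gives p.

2*x^2 - 3*x*y + 2*y^2 - 3*y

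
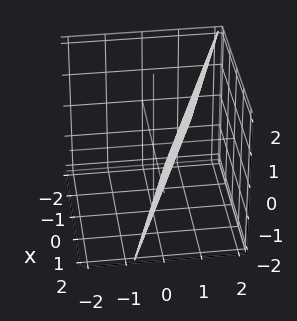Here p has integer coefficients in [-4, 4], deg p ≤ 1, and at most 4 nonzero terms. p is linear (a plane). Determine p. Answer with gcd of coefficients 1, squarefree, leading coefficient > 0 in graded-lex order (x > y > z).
x + 3*y - z - 2

The degree is 1 — the surface is flat (a plane).
From the axis intercepts and sections: one x-axis crossing is at x = 2; it crosses the z-axis at the gridline z = -2.
Putting this together gives p.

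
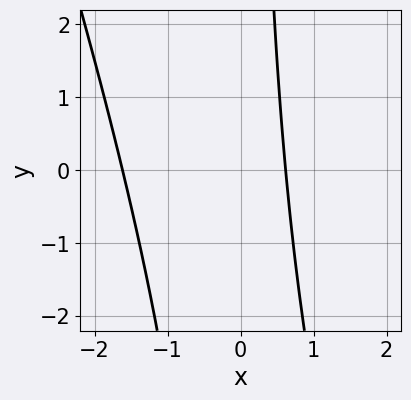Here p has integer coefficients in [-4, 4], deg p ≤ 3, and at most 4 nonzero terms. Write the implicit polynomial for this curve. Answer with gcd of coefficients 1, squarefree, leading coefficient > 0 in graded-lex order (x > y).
3*x^2 + x*y + 3*x - 3

The degree is 2 — a generic line meets the curve in up to 2 points.
Reading off the gridlines: it misses every integer gridline on the y-axis.
The integer polynomial consistent with all of this is the stated p.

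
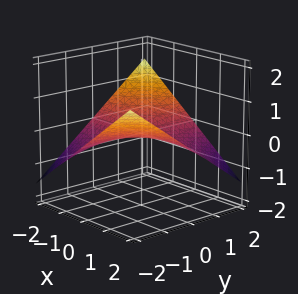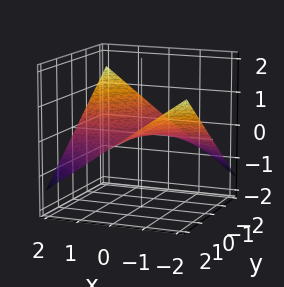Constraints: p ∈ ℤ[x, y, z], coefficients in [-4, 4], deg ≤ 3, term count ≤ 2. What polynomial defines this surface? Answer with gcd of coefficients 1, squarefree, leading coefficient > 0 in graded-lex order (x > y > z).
x*y + 3*z

(a) Degree: a hyperbolic paraboloid; a quadric, so deg p = 2.
(b) Checking where it meets the axes: the visible y-axis segment lies entirely on the surface; every point of the x-axis in the box is on the surface; it crosses the z-axis at the gridline z = 0.
(c) Assembling these constraints gives the stated polynomial.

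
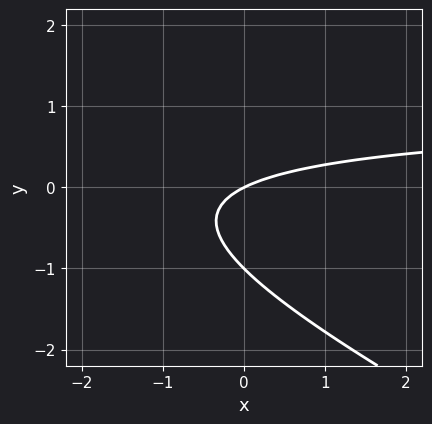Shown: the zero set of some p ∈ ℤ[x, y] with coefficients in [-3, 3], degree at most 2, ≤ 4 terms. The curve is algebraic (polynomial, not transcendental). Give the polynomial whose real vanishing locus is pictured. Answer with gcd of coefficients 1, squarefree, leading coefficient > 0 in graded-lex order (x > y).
(a) Degree: a generic line meets the curve in up to 2 points, so deg p = 2.
(b) Observable constraints: the y-axis gridline crossings are at y ∈ {-1, 0}; it crosses the x-axis at the gridline x = 0.
(c) These observations pin down the coefficients.

x*y + 2*y^2 - x + 2*y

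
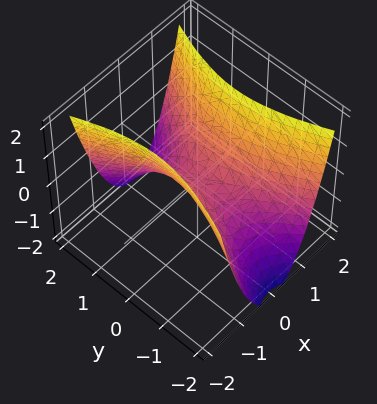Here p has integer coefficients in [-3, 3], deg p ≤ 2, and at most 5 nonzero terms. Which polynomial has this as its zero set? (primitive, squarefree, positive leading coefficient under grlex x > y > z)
(a) Degree: a saddle surface; a quadric, so deg p = 2.
(b) Symmetries: mirror symmetry x ↦ −x ⇒ only even powers of x; it's symmetric under y → −y, forcing even powers of y.
(c) Observable constraints: it crosses the z-axis at the gridline z = 0; one x-axis crossing is at x = 0; it crosses the y-axis at the gridline y = 0.
(d) Putting this together gives p.

3*x^2 - y^2 - 2*z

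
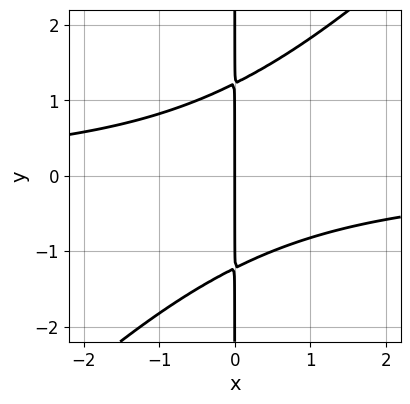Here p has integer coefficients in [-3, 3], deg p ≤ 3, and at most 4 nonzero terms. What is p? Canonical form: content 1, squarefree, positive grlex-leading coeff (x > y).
The degree is 3 — a generic line meets the curve in up to 3 points.
From the visible intercepts: every point of the y-axis in the box is on the curve; it crosses the x-axis at the gridline x = 0.
These observations pin down the coefficients.

2*x^2*y - 2*x*y^2 + 3*x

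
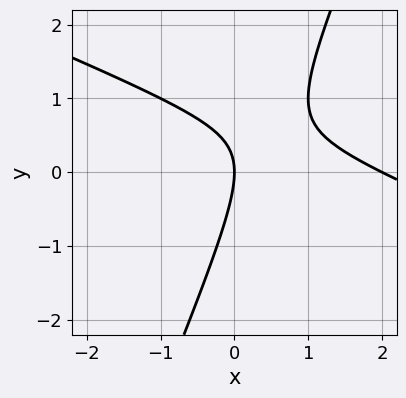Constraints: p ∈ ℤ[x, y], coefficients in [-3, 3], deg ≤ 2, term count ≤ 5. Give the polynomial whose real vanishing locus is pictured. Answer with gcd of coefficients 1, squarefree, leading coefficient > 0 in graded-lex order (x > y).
x^2 + 2*x*y - y^2 - 2*x

First, the degree is 2 — a generic line meets the curve in up to 2 points.
Then, from the visible intercepts: among the integer gridlines, it crosses the x-axis at x ∈ {0, 2}; it meets the y-axis at y = 0 (among the integer gridlines).
Finally, solving for integer coefficients yields p as stated.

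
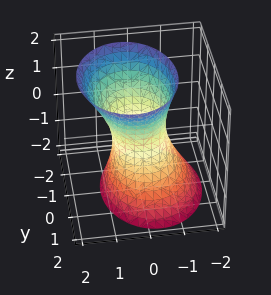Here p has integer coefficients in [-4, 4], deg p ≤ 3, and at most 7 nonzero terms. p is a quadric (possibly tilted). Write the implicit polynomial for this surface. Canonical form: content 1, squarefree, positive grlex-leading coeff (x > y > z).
3*x^2 - x*z + 2*y^2 - z^2 - 2

First, deg p = 2.
Next, checking where it meets the axes: no z-intercept at any integer in the box; among the integer gridlines, it crosses the y-axis at y ∈ {-1, 1}.
Finally, assembling these constraints gives the stated polynomial.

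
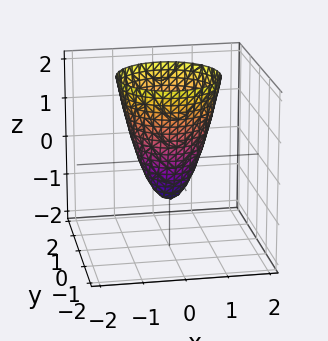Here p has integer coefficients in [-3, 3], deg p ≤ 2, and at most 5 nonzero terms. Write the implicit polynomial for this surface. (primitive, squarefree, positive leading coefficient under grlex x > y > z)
First, degree: a generic line meets the surface in up to 2 points, so deg p = 2.
Then, symmetries: the z-axis is an axis of rotation, so x and y enter only as x² + y².
Then, from the axis intercepts and sections: it crosses the z-axis at the gridline z = -1; a circular section at z = 2 has radius between 1 and 2.
Finally, putting this together gives p.

2*x^2 + 2*y^2 - z - 1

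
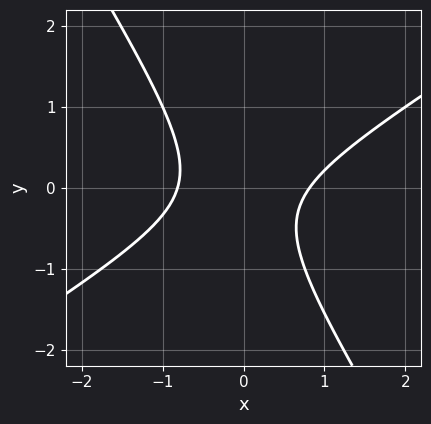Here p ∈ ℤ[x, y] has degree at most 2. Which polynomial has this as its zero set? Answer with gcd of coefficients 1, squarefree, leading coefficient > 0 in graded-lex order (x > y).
First, deg p = 2.
Then, from the axis intercepts and sections: the curve avoids every integer y-axis point in the box.
Finally, together with the visible shape, these determine p as stated.

3*x^2 - 3*x*y - 3*y^2 - y - 2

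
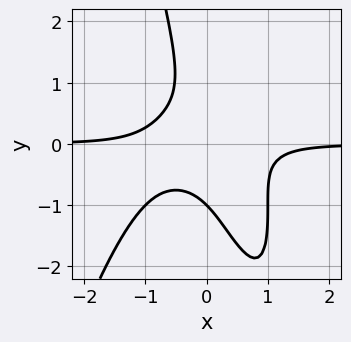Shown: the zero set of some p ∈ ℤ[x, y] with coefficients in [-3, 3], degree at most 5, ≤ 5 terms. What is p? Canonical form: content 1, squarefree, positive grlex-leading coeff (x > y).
The degree is 4 — a generic line meets the curve in up to 4 points.
Observable constraints: the curve avoids every integer x-axis point in the box; it meets the y-axis at y = -1 (among the integer gridlines).
These observations pin down the coefficients.

3*x^3*y + 3*x*y^2 + y^3 + 1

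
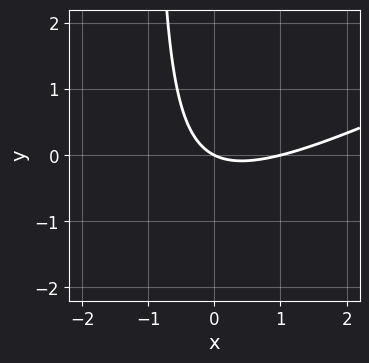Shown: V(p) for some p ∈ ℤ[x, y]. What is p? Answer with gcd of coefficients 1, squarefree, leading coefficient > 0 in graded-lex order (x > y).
x^2 - 2*x*y - x - 2*y

1. The degree is 2 — a generic line meets the curve in up to 2 points.
2. From the axis intercepts and sections: among the integer gridlines, it crosses the x-axis at x ∈ {0, 1}; it meets the y-axis at y = 0 (among the integer gridlines).
3. Putting this together gives p.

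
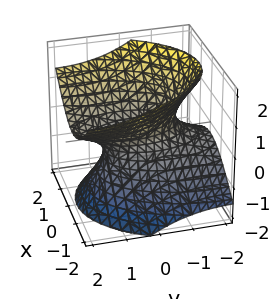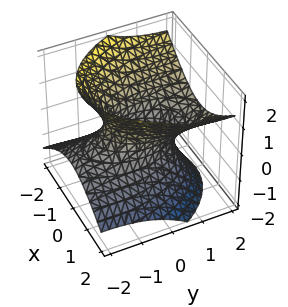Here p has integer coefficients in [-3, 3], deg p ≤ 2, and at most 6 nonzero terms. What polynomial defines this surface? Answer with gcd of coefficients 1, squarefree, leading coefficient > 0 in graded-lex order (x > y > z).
3*x^2 + y^2 - 3*y*z - 3*z^2 - 2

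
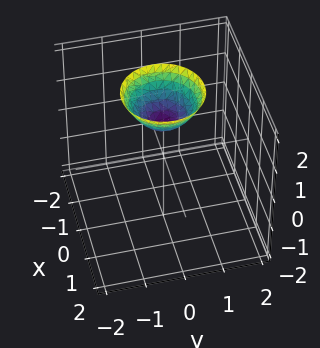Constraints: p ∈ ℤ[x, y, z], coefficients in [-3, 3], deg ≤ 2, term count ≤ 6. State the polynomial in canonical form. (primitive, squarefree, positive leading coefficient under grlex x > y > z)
deg p = 2. The shape is more complex than any degree-1 surface.
Symmetry: the z-axis is an axis of rotation, so x and y enter only as x² + y².
From the visible intercepts: it meets the z-axis at z = 1 (among the integer gridlines); the surface avoids every integer y-axis point in the box.
Solving for integer coefficients yields p as stated.

x^2 + y^2 - z + 1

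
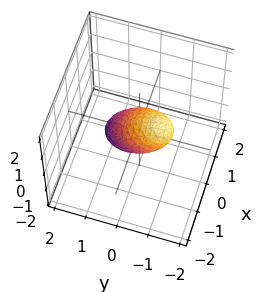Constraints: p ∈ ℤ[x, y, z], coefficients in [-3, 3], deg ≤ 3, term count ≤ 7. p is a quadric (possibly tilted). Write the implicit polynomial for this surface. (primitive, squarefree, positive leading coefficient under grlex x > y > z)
First, deg p = 2. A generic line meets the surface in up to 2 points.
Finally, matching integer coefficients to the picture gives p.

2*x^2 - x*y + 2*y^2 + 3*y*z + 2*z^2 - 1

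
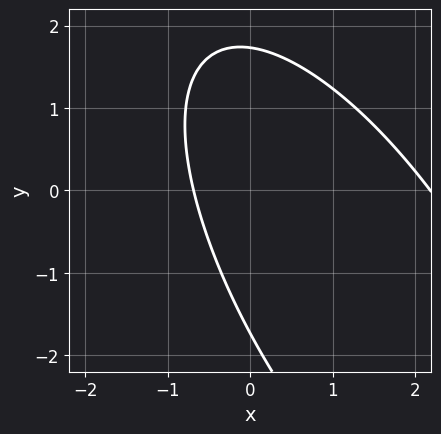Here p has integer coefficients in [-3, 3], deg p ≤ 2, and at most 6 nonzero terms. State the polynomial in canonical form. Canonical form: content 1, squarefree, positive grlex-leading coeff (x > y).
2*x^2 + 2*x*y + y^2 - 3*x - 3

(a) deg p = 2. A generic line meets the curve in up to 2 points.
(b) Putting this together gives p.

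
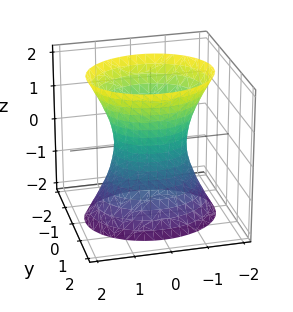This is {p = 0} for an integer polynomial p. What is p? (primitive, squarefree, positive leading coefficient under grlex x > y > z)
First, degree: an hourglass — one-sheet hyperboloid; a quadric, so deg p = 2.
Next, symmetries: the z ↦ −z reflection is a symmetry, so z appears only in even powers; mirror symmetry y ↦ −y ⇒ only even powers of y; the x ↦ −x reflection is a symmetry, so x appears only in even powers.
Then, against the integer gridlines: the surface avoids every integer z-axis point in the box; among the integer gridlines, it crosses the x-axis at x ∈ {-1, 1}.
Finally, fitting integer coefficients to these (and the overall shape) gives p.

2*x^2 + 3*y^2 - z^2 - 2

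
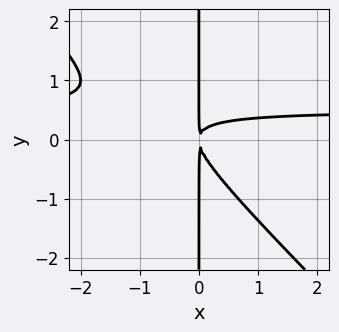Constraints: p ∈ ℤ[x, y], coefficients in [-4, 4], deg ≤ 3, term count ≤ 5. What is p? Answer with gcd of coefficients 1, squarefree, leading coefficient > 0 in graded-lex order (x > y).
(a) Degree: no degree-2 curve has this shape, so deg p = 3.
(b) From the axis intercepts and sections: the visible y-axis segment lies entirely on the curve.
(c) Putting this together gives p.

2*x^2*y + 2*x*y^2 - x^2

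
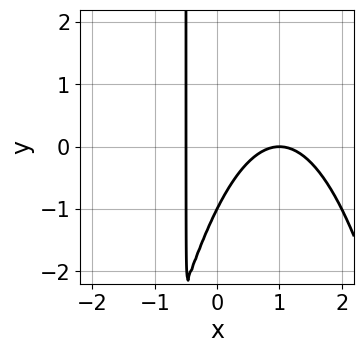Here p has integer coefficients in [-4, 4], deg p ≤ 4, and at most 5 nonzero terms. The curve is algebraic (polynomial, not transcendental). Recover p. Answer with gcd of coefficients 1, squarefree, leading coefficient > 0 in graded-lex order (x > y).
2*x^3 - 3*x^2 + 2*x*y + y + 1

1. deg p = 3. No degree-2 curve has this shape.
2. From the axis intercepts and sections: it meets the x-axis at x = 1 (among the integer gridlines); it crosses the y-axis at the gridline y = -1.
3. Matching integer coefficients to the picture gives p.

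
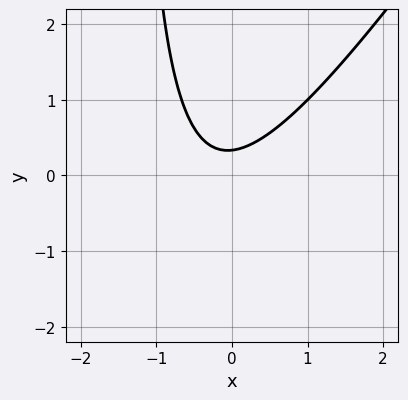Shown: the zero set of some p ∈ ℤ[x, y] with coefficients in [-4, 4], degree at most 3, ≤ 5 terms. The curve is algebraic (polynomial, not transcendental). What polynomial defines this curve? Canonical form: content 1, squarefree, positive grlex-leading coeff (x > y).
3*x^2 - 2*x*y + x - 3*y + 1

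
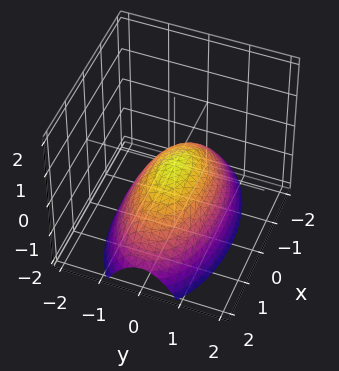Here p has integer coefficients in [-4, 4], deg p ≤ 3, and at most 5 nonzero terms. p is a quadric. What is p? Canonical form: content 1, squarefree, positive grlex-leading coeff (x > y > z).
(a) The degree is 2 — a paraboloid; a quadric.
(b) Symmetries: mirror symmetry y ↦ −y ⇒ only even powers of y; the x ↦ −x reflection is a symmetry, so x appears only in even powers.
(c) From the visible intercepts: one x-axis crossing is at x = 0; one z-axis crossing is at z = 0; it crosses the y-axis at the gridline y = 0.
(d) The integer polynomial consistent with all of this is the stated p.

x^2 + 3*y^2 + 3*z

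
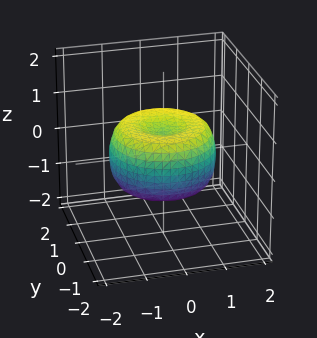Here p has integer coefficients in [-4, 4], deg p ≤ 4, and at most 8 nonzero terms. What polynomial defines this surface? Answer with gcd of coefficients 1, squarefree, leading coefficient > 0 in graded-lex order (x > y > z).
(a) The degree is 4 — a generic line meets the surface in up to 4 points.
(b) Symmetry: every cross-section ⟂ z is a circle, so x, y appear only via x² + y².
(c) Reading off the gridlines: a circular section at z = 0 has radius between 1 and 2.
(d) Fitting integer coefficients to these (and the overall shape) gives p.

2*x^4 + 4*x^2*y^2 + 2*y^4 - 3*x^2 - 3*y^2 + 3*z^2 - 1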